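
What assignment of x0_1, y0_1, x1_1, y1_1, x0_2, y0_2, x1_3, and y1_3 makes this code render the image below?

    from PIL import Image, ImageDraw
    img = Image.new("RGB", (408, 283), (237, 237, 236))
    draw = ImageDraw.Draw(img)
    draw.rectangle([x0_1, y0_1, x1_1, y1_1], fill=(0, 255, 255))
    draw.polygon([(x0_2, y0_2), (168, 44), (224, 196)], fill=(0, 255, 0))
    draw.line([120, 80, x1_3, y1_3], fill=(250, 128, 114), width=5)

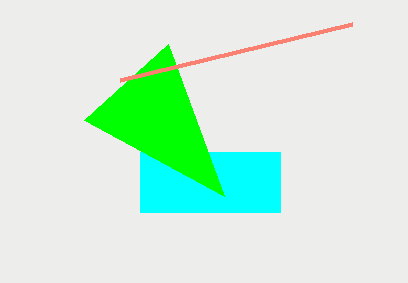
x0_1 = 140, y0_1 = 152, x1_1 = 280, y1_1 = 212, x0_2 = 84, y0_2 = 120, x1_3 = 352, y1_3 = 24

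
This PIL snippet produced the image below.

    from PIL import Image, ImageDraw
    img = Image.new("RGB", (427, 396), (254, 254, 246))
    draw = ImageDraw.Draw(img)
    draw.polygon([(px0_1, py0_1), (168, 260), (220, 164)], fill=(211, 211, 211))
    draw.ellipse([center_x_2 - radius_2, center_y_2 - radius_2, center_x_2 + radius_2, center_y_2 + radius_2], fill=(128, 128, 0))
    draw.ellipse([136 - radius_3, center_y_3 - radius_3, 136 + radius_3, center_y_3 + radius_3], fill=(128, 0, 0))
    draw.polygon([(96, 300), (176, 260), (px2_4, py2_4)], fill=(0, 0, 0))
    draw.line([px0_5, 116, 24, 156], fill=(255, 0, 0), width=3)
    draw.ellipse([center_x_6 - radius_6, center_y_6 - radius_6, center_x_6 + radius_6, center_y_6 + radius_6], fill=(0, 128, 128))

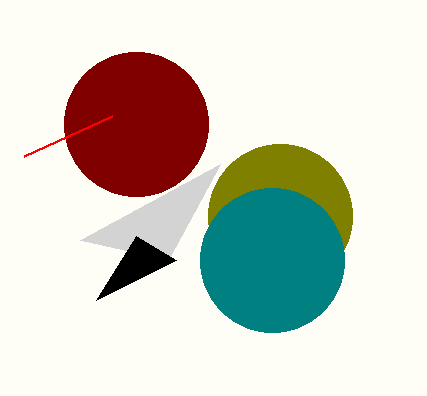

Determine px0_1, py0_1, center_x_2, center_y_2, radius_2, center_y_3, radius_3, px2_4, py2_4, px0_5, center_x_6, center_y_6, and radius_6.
px0_1 = 80
py0_1 = 240
center_x_2 = 280
center_y_2 = 216
radius_2 = 72
center_y_3 = 124
radius_3 = 72
px2_4 = 136
py2_4 = 236
px0_5 = 112
center_x_6 = 272
center_y_6 = 260
radius_6 = 72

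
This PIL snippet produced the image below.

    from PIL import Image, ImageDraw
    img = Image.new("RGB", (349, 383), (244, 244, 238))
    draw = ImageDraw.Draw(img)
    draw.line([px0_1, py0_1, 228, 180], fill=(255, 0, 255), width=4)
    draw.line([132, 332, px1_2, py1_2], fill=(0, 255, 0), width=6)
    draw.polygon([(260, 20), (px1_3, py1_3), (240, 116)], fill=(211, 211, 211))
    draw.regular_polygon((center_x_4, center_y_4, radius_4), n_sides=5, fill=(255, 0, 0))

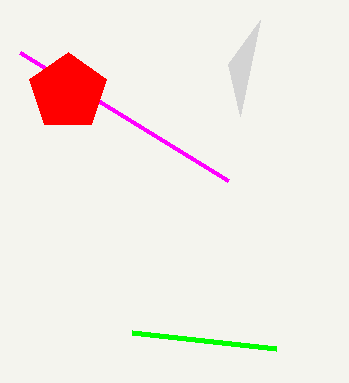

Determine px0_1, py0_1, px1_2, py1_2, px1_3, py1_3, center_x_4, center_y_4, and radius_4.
px0_1 = 20
py0_1 = 52
px1_2 = 276
py1_2 = 348
px1_3 = 228
py1_3 = 64
center_x_4 = 68
center_y_4 = 92
radius_4 = 40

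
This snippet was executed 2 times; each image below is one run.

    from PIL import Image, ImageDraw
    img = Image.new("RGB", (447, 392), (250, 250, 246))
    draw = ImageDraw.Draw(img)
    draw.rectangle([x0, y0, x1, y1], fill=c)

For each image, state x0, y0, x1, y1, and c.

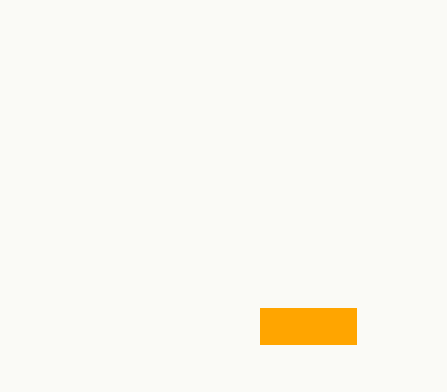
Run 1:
x0 = 260; y0 = 308; x1 = 356; y1 = 344; c = 'orange'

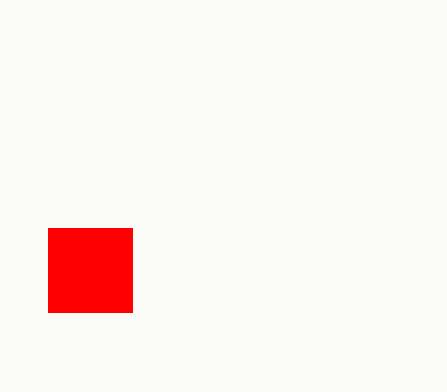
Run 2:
x0 = 48; y0 = 228; x1 = 132; y1 = 312; c = 'red'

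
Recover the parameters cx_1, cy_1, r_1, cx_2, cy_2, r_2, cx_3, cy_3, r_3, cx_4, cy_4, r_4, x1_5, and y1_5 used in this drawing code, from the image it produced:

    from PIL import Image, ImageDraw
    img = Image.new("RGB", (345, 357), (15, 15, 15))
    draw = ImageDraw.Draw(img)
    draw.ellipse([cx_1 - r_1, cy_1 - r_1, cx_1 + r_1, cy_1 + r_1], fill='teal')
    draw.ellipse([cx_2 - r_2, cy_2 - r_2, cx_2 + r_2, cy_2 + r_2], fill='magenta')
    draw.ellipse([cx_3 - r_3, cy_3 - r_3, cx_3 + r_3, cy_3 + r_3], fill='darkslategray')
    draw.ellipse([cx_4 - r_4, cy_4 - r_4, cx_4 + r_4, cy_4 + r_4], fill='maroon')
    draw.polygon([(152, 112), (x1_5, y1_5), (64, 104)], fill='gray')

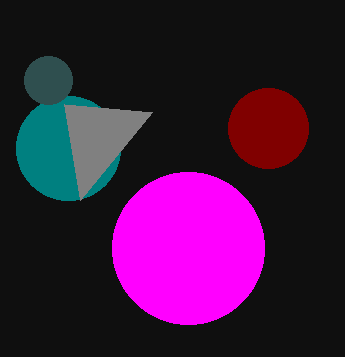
cx_1 = 68
cy_1 = 148
r_1 = 52
cx_2 = 188
cy_2 = 248
r_2 = 76
cx_3 = 48
cy_3 = 80
r_3 = 24
cx_4 = 268
cy_4 = 128
r_4 = 40
x1_5 = 80
y1_5 = 200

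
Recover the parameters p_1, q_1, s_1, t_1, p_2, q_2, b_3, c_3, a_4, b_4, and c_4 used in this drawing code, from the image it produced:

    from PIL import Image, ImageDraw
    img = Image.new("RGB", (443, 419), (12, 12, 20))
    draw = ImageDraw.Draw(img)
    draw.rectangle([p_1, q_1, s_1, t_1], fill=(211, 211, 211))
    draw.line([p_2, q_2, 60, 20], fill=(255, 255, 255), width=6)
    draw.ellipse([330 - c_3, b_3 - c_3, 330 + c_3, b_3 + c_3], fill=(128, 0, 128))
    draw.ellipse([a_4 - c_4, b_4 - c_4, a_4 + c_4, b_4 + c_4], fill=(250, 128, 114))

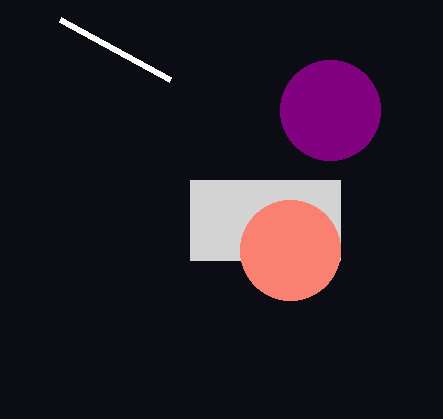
p_1 = 190
q_1 = 180
s_1 = 340
t_1 = 260
p_2 = 170
q_2 = 80
b_3 = 110
c_3 = 50
a_4 = 290
b_4 = 250
c_4 = 50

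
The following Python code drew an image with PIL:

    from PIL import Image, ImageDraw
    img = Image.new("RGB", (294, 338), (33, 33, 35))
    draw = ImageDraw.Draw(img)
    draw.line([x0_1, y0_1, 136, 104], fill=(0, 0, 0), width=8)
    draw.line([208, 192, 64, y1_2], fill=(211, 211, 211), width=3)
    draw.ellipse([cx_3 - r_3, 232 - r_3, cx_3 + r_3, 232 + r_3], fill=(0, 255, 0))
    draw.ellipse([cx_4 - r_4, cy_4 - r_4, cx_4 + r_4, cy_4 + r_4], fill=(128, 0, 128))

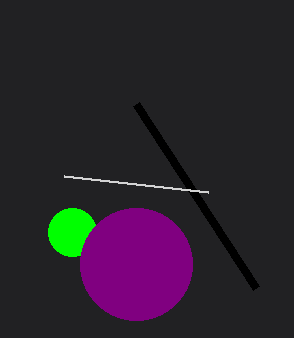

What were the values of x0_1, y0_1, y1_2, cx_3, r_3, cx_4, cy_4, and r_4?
x0_1 = 256; y0_1 = 288; y1_2 = 176; cx_3 = 72; r_3 = 24; cx_4 = 136; cy_4 = 264; r_4 = 56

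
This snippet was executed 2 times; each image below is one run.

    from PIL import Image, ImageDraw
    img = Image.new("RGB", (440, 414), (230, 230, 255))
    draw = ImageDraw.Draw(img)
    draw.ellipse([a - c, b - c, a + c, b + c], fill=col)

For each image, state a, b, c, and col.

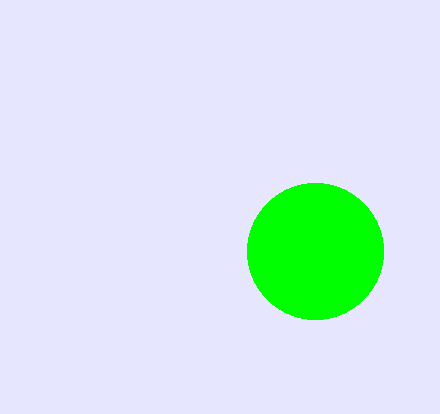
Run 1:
a = 315, b = 251, c = 68, col = 'lime'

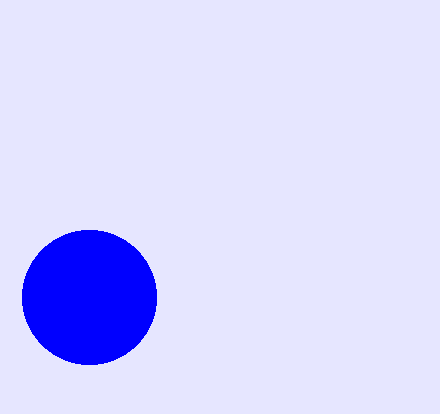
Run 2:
a = 89; b = 297; c = 67; col = 'blue'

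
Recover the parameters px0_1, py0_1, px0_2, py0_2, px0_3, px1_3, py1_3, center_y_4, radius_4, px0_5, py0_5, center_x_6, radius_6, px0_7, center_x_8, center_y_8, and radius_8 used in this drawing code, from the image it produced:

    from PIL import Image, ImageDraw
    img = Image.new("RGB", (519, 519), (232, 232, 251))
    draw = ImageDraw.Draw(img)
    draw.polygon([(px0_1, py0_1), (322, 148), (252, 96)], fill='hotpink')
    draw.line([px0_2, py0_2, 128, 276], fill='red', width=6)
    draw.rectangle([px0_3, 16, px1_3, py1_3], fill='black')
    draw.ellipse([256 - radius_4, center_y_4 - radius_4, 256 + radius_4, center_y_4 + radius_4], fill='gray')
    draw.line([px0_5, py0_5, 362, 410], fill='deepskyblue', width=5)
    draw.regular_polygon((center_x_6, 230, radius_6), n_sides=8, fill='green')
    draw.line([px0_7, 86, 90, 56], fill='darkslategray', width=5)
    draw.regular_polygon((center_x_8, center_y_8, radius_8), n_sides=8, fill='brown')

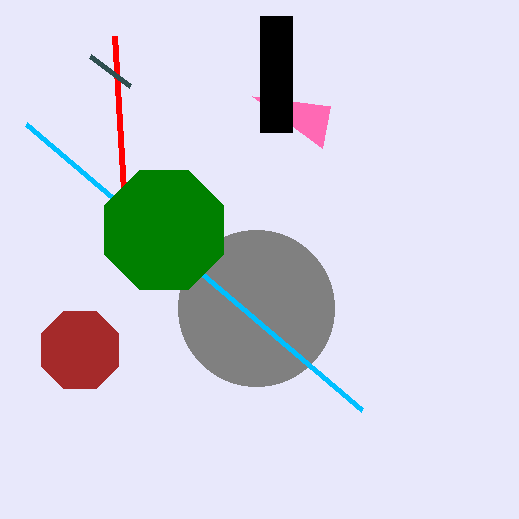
px0_1 = 330; py0_1 = 106; px0_2 = 114; py0_2 = 36; px0_3 = 260; px1_3 = 292; py1_3 = 132; center_y_4 = 308; radius_4 = 78; px0_5 = 26; py0_5 = 124; center_x_6 = 164; radius_6 = 64; px0_7 = 130; center_x_8 = 80; center_y_8 = 350; radius_8 = 42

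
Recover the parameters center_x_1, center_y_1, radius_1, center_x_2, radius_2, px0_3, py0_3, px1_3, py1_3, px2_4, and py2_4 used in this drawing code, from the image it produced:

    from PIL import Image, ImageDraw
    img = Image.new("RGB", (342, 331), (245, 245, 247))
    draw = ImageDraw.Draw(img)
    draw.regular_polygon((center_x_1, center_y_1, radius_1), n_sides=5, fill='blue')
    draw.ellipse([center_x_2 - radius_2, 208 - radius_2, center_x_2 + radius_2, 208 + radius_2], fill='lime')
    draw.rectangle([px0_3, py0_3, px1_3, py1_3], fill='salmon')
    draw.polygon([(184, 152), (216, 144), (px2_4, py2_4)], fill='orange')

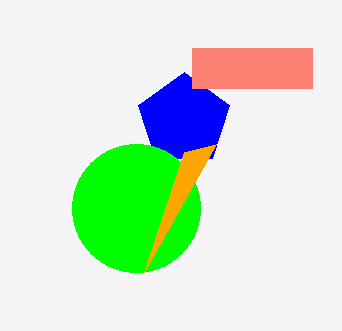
center_x_1 = 184
center_y_1 = 120
radius_1 = 48
center_x_2 = 136
radius_2 = 64
px0_3 = 192
py0_3 = 48
px1_3 = 312
py1_3 = 88
px2_4 = 144
py2_4 = 272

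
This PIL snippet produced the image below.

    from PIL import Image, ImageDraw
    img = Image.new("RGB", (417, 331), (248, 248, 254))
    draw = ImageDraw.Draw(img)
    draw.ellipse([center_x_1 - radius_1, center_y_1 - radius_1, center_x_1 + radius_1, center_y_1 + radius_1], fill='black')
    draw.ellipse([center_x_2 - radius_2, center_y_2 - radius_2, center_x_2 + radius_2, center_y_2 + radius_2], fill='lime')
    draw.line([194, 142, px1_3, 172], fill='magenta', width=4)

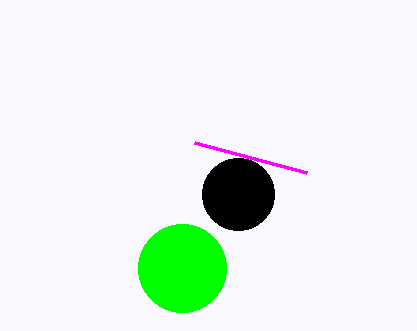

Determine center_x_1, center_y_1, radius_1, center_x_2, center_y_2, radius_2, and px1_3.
center_x_1 = 238
center_y_1 = 194
radius_1 = 36
center_x_2 = 182
center_y_2 = 268
radius_2 = 44
px1_3 = 306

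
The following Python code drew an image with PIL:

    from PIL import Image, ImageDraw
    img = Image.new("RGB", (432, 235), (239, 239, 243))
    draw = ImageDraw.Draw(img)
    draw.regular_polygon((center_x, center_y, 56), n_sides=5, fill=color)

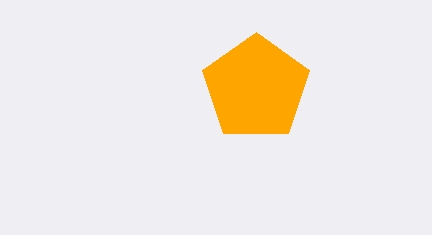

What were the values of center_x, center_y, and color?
center_x = 256, center_y = 88, color = 'orange'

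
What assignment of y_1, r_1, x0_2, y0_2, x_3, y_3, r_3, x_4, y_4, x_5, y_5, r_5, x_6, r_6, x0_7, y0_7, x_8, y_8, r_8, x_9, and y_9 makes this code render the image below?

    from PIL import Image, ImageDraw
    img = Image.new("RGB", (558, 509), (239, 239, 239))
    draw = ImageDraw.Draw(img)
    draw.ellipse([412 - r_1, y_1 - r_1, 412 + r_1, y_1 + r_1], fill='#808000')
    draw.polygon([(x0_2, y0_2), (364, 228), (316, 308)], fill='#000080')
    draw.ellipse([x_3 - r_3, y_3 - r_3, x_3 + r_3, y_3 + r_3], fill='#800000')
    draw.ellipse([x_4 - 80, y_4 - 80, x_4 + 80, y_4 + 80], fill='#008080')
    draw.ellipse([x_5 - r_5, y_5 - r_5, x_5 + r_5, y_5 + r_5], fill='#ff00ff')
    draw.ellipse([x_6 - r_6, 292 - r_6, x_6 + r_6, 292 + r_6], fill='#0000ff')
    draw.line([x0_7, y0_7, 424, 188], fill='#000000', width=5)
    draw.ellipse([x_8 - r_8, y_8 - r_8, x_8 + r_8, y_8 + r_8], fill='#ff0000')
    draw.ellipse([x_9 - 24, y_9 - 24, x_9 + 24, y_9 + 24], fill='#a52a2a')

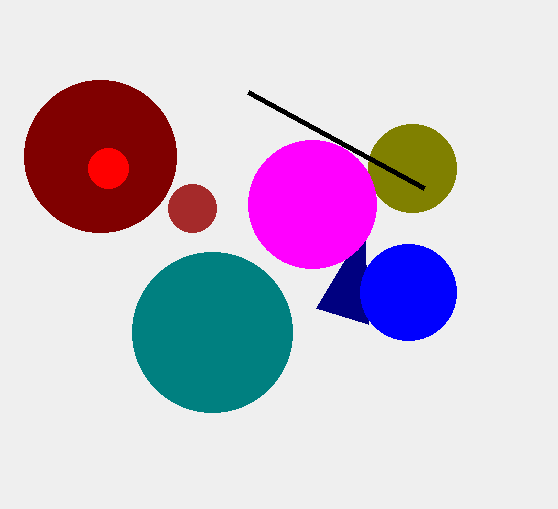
y_1 = 168, r_1 = 44, x0_2 = 368, y0_2 = 324, x_3 = 100, y_3 = 156, r_3 = 76, x_4 = 212, y_4 = 332, x_5 = 312, y_5 = 204, r_5 = 64, x_6 = 408, r_6 = 48, x0_7 = 248, y0_7 = 92, x_8 = 108, y_8 = 168, r_8 = 20, x_9 = 192, y_9 = 208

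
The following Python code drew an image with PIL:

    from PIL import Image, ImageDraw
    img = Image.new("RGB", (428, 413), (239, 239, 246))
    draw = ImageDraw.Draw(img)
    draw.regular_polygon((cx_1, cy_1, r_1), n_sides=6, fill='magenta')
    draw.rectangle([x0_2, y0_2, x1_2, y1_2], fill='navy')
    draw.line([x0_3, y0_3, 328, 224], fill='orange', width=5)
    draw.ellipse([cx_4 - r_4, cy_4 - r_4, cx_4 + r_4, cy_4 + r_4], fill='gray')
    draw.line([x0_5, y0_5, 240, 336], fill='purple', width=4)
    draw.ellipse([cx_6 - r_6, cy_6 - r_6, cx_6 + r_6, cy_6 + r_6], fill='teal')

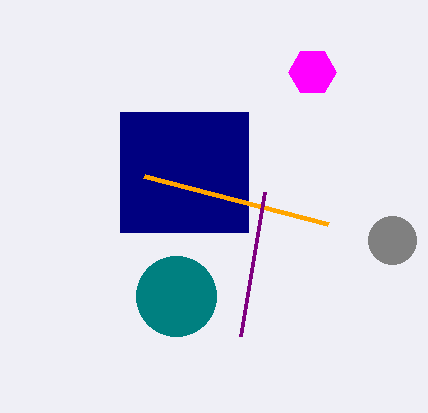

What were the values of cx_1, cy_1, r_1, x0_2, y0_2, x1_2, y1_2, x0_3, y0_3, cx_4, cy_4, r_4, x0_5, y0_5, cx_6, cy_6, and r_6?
cx_1 = 312; cy_1 = 72; r_1 = 24; x0_2 = 120; y0_2 = 112; x1_2 = 248; y1_2 = 232; x0_3 = 144; y0_3 = 176; cx_4 = 392; cy_4 = 240; r_4 = 24; x0_5 = 264; y0_5 = 192; cx_6 = 176; cy_6 = 296; r_6 = 40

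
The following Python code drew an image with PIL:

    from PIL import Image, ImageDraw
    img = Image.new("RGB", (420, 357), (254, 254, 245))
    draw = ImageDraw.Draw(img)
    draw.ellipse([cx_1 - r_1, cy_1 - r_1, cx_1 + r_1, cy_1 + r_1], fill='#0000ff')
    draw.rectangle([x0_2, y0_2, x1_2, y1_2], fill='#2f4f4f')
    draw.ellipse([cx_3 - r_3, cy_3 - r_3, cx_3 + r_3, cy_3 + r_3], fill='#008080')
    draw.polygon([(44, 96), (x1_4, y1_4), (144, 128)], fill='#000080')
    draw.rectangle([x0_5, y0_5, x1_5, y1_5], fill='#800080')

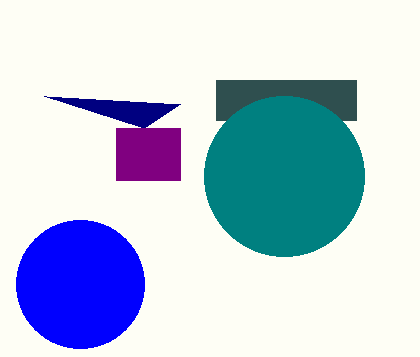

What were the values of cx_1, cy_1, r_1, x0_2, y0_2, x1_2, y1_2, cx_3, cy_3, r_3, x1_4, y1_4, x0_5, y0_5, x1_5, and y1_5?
cx_1 = 80
cy_1 = 284
r_1 = 64
x0_2 = 216
y0_2 = 80
x1_2 = 356
y1_2 = 120
cx_3 = 284
cy_3 = 176
r_3 = 80
x1_4 = 180
y1_4 = 104
x0_5 = 116
y0_5 = 128
x1_5 = 180
y1_5 = 180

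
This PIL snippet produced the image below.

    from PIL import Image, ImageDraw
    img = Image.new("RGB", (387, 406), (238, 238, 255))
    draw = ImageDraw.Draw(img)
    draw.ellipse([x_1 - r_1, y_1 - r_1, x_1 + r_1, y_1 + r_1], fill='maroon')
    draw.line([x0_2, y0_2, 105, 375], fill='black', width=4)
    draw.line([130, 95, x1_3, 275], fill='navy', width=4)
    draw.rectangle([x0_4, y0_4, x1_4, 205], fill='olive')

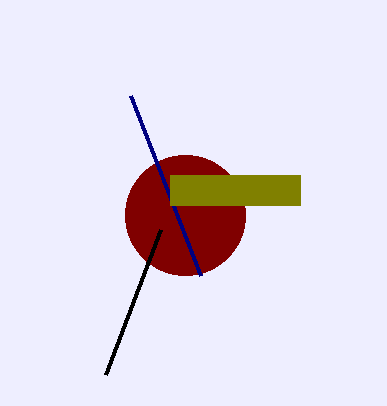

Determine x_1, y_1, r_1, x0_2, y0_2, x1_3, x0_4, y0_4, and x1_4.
x_1 = 185, y_1 = 215, r_1 = 60, x0_2 = 160, y0_2 = 230, x1_3 = 200, x0_4 = 170, y0_4 = 175, x1_4 = 300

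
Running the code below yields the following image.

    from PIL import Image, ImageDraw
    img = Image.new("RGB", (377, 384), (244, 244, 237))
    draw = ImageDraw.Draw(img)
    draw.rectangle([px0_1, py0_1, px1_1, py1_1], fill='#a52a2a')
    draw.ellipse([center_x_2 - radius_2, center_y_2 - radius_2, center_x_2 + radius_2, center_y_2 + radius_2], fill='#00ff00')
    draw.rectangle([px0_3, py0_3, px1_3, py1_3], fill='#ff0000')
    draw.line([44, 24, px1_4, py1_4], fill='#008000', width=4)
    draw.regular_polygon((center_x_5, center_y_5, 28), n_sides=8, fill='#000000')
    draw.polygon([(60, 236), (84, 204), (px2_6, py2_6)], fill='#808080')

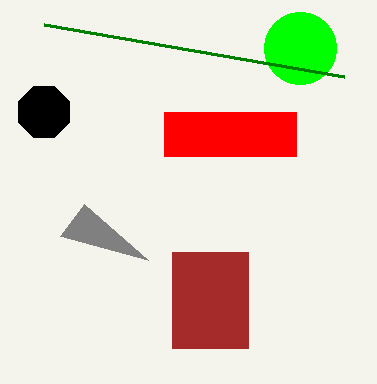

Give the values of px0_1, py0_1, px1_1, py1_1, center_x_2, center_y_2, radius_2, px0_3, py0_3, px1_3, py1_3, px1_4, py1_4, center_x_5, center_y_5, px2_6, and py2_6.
px0_1 = 172; py0_1 = 252; px1_1 = 248; py1_1 = 348; center_x_2 = 300; center_y_2 = 48; radius_2 = 36; px0_3 = 164; py0_3 = 112; px1_3 = 296; py1_3 = 156; px1_4 = 344; py1_4 = 76; center_x_5 = 44; center_y_5 = 112; px2_6 = 148; py2_6 = 260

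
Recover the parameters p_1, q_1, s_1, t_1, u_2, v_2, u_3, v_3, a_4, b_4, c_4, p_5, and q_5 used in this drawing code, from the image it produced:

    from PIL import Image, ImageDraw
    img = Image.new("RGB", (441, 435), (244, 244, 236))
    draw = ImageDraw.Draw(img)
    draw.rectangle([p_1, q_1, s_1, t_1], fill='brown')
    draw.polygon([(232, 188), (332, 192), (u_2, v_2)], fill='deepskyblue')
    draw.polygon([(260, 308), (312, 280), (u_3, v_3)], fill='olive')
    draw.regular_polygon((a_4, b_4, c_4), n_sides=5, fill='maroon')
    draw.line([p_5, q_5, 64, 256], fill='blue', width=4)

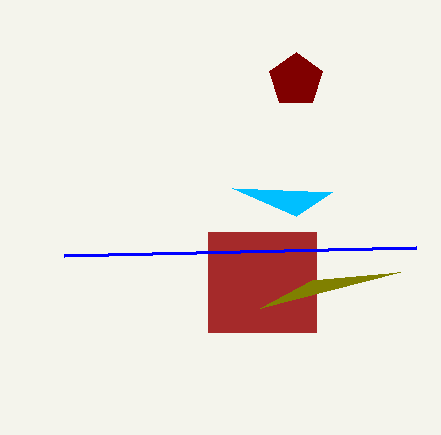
p_1 = 208; q_1 = 232; s_1 = 316; t_1 = 332; u_2 = 296; v_2 = 216; u_3 = 400; v_3 = 272; a_4 = 296; b_4 = 80; c_4 = 28; p_5 = 416; q_5 = 248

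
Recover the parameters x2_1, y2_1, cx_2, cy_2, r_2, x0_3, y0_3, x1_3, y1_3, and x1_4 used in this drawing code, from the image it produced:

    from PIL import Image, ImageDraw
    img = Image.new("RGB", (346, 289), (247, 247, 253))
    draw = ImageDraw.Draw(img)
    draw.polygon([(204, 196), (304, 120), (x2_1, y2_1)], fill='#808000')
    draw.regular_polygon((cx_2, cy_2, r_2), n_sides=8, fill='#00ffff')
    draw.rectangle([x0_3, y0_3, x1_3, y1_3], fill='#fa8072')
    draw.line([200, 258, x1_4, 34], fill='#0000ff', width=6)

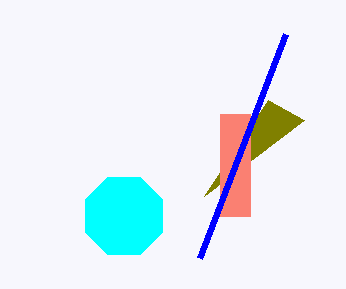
x2_1 = 268; y2_1 = 100; cx_2 = 124; cy_2 = 216; r_2 = 42; x0_3 = 220; y0_3 = 114; x1_3 = 250; y1_3 = 216; x1_4 = 286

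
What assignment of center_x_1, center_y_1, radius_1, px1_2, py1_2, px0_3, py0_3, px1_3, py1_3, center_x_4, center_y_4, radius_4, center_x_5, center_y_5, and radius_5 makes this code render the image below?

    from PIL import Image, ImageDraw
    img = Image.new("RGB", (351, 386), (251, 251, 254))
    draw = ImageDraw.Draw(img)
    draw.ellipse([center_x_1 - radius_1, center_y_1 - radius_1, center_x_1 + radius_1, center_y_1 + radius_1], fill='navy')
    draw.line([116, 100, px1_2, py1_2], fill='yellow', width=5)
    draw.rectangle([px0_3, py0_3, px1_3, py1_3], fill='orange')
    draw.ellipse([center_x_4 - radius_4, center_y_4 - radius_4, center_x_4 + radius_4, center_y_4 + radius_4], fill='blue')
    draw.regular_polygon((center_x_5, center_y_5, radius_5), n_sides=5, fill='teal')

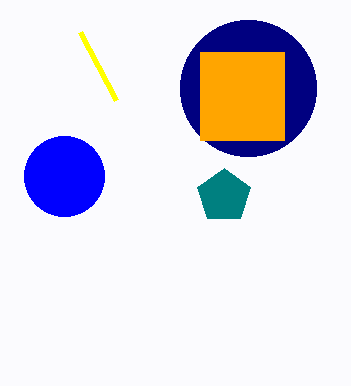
center_x_1 = 248, center_y_1 = 88, radius_1 = 68, px1_2 = 80, py1_2 = 32, px0_3 = 200, py0_3 = 52, px1_3 = 284, py1_3 = 140, center_x_4 = 64, center_y_4 = 176, radius_4 = 40, center_x_5 = 224, center_y_5 = 196, radius_5 = 28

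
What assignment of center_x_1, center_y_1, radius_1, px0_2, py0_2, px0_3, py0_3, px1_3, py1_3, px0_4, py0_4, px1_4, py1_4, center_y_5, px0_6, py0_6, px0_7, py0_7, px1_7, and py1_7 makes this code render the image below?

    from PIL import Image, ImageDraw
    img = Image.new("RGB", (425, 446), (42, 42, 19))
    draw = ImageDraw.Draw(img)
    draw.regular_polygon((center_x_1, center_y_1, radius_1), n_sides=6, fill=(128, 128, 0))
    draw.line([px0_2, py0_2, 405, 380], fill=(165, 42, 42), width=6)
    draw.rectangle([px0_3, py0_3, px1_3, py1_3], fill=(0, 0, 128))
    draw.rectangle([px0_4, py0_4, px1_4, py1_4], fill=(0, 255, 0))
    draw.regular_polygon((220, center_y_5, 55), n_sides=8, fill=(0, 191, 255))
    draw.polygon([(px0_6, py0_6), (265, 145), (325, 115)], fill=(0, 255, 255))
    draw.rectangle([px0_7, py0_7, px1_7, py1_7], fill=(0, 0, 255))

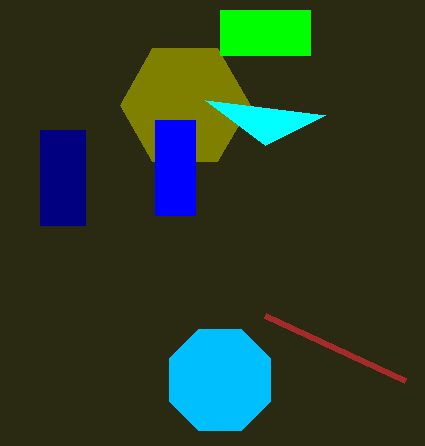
center_x_1 = 185, center_y_1 = 105, radius_1 = 65, px0_2 = 265, py0_2 = 315, px0_3 = 40, py0_3 = 130, px1_3 = 85, py1_3 = 225, px0_4 = 220, py0_4 = 10, px1_4 = 310, py1_4 = 55, center_y_5 = 380, px0_6 = 205, py0_6 = 100, px0_7 = 155, py0_7 = 120, px1_7 = 195, py1_7 = 215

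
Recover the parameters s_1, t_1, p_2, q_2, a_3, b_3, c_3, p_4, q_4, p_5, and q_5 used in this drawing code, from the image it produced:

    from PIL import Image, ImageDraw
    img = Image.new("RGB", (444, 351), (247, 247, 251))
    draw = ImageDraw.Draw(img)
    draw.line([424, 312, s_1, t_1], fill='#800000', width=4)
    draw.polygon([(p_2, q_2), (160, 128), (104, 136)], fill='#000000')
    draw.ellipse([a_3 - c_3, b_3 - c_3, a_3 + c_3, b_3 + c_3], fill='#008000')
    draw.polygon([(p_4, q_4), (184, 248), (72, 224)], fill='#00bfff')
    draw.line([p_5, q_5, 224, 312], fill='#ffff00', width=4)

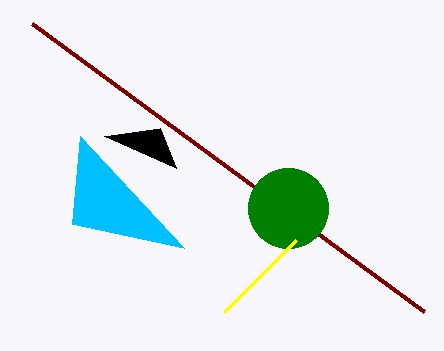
s_1 = 32, t_1 = 24, p_2 = 176, q_2 = 168, a_3 = 288, b_3 = 208, c_3 = 40, p_4 = 80, q_4 = 136, p_5 = 296, q_5 = 240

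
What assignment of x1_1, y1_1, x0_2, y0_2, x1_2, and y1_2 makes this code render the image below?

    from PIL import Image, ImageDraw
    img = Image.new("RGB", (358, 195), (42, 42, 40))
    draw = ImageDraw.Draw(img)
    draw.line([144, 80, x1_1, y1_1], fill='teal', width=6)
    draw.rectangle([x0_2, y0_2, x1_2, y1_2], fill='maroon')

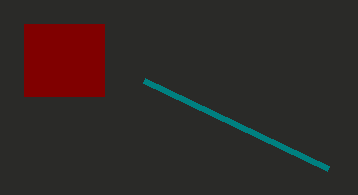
x1_1 = 328; y1_1 = 168; x0_2 = 24; y0_2 = 24; x1_2 = 104; y1_2 = 96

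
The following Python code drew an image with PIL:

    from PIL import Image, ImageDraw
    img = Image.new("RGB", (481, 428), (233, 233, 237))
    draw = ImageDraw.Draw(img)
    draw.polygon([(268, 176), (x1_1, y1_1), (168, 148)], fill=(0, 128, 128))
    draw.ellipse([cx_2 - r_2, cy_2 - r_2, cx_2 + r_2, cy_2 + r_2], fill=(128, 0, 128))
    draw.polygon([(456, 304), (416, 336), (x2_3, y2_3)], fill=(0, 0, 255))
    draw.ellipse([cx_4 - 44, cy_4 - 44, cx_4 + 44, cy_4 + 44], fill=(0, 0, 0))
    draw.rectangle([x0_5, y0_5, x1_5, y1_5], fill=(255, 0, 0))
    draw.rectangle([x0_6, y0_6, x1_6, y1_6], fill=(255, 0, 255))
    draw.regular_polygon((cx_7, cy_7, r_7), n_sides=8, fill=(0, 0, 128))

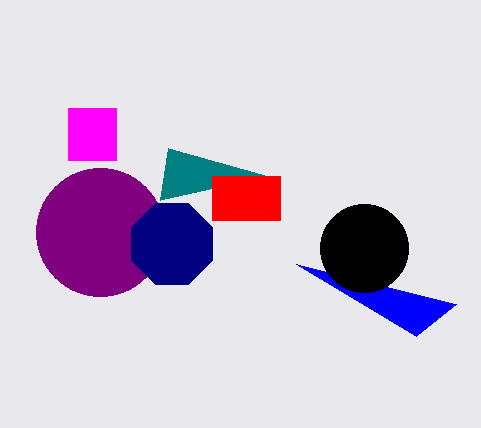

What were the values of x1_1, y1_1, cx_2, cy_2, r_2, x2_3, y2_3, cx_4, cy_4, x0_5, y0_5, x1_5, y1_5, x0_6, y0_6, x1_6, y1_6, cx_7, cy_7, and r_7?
x1_1 = 160; y1_1 = 200; cx_2 = 100; cy_2 = 232; r_2 = 64; x2_3 = 296; y2_3 = 264; cx_4 = 364; cy_4 = 248; x0_5 = 212; y0_5 = 176; x1_5 = 280; y1_5 = 220; x0_6 = 68; y0_6 = 108; x1_6 = 116; y1_6 = 160; cx_7 = 172; cy_7 = 244; r_7 = 44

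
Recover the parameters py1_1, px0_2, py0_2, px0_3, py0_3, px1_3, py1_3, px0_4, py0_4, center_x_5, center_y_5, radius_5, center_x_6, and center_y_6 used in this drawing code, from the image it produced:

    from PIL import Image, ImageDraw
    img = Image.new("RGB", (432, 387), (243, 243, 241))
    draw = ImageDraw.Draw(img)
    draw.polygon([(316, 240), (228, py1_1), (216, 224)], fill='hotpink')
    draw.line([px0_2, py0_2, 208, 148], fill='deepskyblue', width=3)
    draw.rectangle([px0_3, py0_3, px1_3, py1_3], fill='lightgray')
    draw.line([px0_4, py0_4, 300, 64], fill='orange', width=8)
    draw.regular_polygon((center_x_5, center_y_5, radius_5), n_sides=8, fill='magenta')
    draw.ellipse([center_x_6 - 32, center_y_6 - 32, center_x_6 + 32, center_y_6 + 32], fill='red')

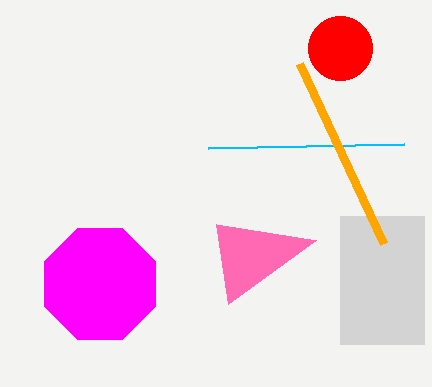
py1_1 = 304, px0_2 = 404, py0_2 = 144, px0_3 = 340, py0_3 = 216, px1_3 = 424, py1_3 = 344, px0_4 = 384, py0_4 = 244, center_x_5 = 100, center_y_5 = 284, radius_5 = 60, center_x_6 = 340, center_y_6 = 48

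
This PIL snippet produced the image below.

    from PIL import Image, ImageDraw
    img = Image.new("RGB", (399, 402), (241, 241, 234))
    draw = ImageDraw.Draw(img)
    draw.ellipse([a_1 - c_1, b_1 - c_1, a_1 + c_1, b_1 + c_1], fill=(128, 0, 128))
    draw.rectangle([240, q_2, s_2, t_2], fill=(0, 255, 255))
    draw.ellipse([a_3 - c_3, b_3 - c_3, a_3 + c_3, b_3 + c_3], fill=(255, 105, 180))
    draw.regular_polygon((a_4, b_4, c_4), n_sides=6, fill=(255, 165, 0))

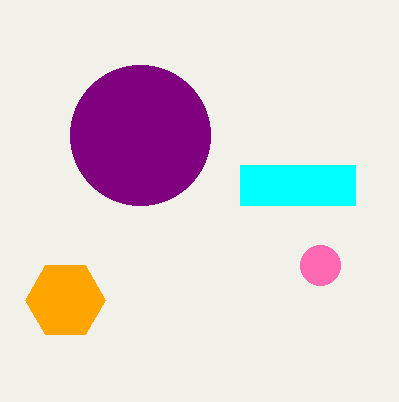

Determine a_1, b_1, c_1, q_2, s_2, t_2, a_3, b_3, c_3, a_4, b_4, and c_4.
a_1 = 140; b_1 = 135; c_1 = 70; q_2 = 165; s_2 = 355; t_2 = 205; a_3 = 320; b_3 = 265; c_3 = 20; a_4 = 65; b_4 = 300; c_4 = 40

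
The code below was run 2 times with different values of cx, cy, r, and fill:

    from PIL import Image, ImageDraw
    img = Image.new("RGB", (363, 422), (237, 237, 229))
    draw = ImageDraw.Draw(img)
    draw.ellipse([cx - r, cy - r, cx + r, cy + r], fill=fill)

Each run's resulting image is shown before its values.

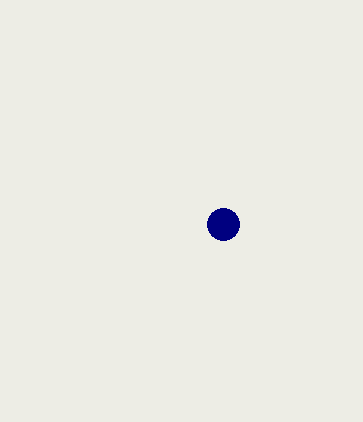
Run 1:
cx = 223
cy = 224
r = 16
fill = 'navy'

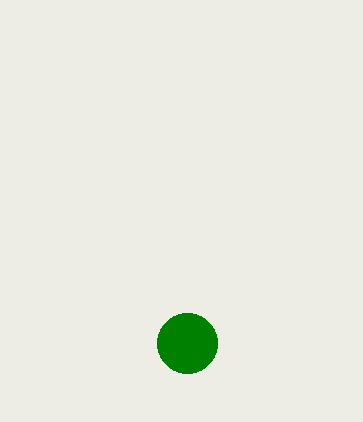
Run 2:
cx = 187
cy = 343
r = 30
fill = 'green'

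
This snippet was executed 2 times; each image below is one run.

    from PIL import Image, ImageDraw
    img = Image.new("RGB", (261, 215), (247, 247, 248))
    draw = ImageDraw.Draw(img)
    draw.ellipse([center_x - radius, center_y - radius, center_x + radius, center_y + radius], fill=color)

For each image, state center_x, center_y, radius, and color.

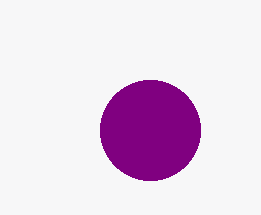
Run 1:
center_x = 150; center_y = 130; radius = 50; color = 'purple'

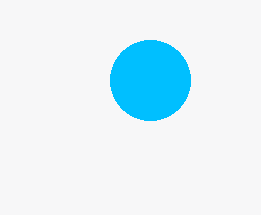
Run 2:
center_x = 150, center_y = 80, radius = 40, color = 'deepskyblue'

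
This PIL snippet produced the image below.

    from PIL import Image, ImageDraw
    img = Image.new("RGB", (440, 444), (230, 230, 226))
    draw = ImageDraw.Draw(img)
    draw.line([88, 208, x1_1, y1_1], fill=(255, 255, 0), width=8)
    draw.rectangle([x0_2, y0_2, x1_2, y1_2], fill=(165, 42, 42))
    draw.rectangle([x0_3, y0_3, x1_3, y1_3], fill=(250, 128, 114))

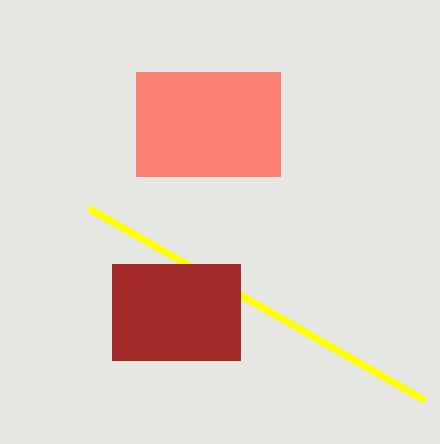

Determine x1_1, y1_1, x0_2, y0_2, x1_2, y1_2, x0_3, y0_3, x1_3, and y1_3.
x1_1 = 424, y1_1 = 400, x0_2 = 112, y0_2 = 264, x1_2 = 240, y1_2 = 360, x0_3 = 136, y0_3 = 72, x1_3 = 280, y1_3 = 176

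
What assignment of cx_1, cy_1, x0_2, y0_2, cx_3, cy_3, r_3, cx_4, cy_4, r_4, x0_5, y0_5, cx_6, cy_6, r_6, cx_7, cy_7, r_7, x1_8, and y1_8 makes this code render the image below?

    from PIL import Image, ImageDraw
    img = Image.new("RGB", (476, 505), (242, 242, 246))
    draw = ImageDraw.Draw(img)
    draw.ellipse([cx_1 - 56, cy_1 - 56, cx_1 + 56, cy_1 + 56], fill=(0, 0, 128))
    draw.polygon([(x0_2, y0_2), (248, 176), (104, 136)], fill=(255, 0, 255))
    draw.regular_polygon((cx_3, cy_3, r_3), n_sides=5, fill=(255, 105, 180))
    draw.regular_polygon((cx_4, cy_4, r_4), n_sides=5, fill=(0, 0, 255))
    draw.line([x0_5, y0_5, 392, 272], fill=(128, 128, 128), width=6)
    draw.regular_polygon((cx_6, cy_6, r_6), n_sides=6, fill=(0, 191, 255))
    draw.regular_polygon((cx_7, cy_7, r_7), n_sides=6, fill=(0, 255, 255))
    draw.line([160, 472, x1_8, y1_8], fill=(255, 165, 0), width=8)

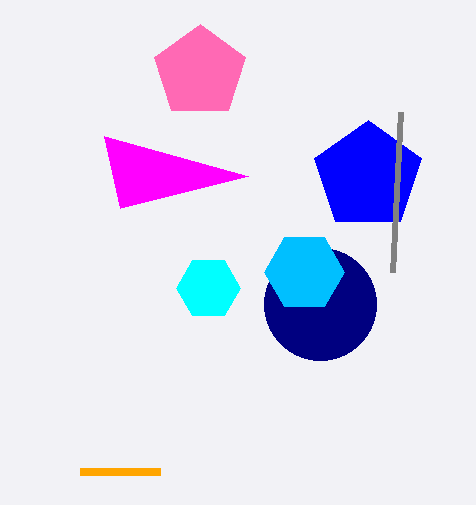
cx_1 = 320
cy_1 = 304
x0_2 = 120
y0_2 = 208
cx_3 = 200
cy_3 = 72
r_3 = 48
cx_4 = 368
cy_4 = 176
r_4 = 56
x0_5 = 400
y0_5 = 112
cx_6 = 304
cy_6 = 272
r_6 = 40
cx_7 = 208
cy_7 = 288
r_7 = 32
x1_8 = 80
y1_8 = 472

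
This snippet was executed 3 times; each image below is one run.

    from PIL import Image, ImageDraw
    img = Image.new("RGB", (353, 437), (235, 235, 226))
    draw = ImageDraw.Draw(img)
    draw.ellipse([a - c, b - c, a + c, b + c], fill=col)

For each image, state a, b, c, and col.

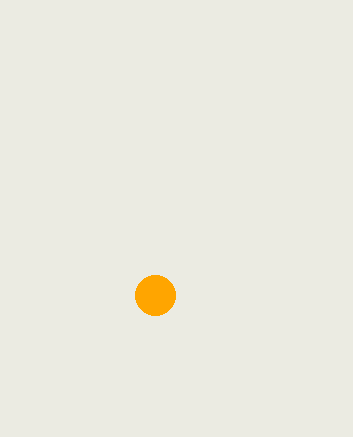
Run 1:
a = 155, b = 295, c = 20, col = 'orange'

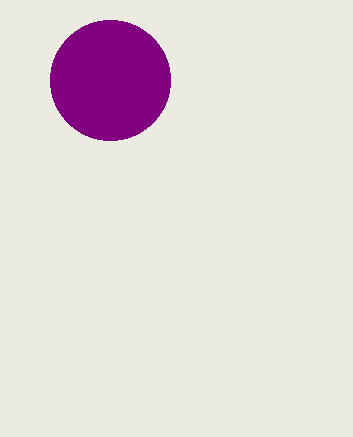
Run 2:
a = 110, b = 80, c = 60, col = 'purple'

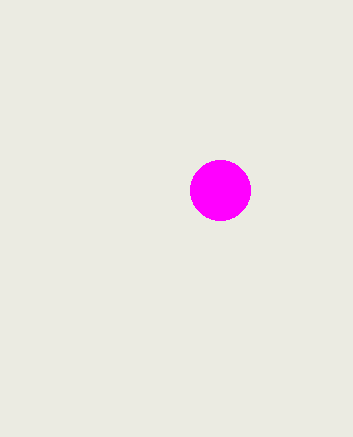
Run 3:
a = 220, b = 190, c = 30, col = 'magenta'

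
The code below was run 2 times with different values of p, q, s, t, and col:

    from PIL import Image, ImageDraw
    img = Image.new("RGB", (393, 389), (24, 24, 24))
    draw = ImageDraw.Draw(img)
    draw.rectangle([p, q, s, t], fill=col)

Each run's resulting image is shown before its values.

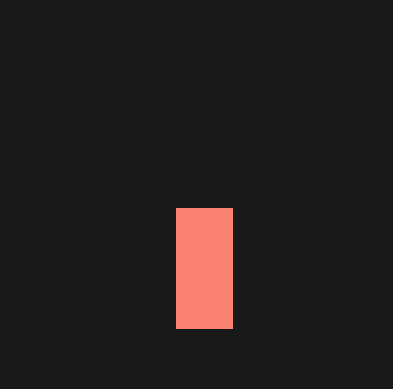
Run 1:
p = 176; q = 208; s = 232; t = 328; col = 'salmon'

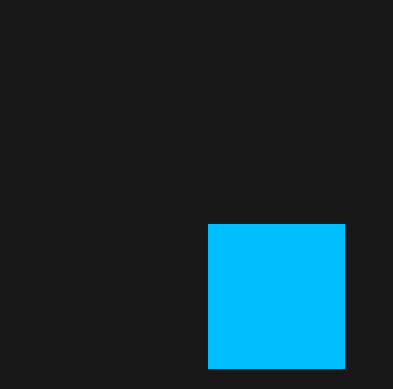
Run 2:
p = 208; q = 224; s = 344; t = 368; col = 'deepskyblue'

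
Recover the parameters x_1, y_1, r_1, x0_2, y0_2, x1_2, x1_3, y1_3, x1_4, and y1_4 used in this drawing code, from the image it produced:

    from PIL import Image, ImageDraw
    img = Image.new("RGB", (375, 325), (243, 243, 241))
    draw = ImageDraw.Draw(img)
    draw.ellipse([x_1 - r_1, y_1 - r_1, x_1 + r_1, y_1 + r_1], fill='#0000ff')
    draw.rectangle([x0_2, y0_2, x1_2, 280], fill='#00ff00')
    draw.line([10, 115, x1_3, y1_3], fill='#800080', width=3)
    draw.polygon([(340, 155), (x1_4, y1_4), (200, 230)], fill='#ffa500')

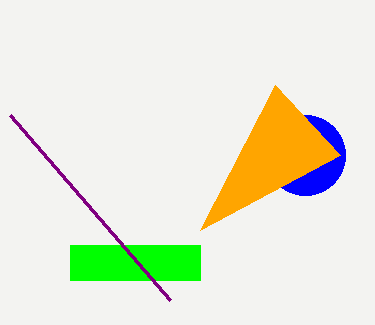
x_1 = 305
y_1 = 155
r_1 = 40
x0_2 = 70
y0_2 = 245
x1_2 = 200
x1_3 = 170
y1_3 = 300
x1_4 = 275
y1_4 = 85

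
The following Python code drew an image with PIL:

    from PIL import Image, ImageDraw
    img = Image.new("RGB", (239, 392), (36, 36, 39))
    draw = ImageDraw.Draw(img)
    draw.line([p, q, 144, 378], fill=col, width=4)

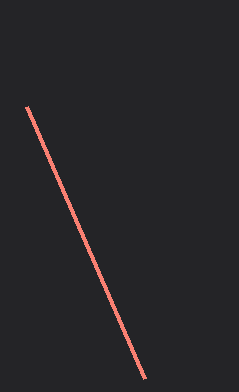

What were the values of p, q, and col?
p = 26; q = 106; col = 'salmon'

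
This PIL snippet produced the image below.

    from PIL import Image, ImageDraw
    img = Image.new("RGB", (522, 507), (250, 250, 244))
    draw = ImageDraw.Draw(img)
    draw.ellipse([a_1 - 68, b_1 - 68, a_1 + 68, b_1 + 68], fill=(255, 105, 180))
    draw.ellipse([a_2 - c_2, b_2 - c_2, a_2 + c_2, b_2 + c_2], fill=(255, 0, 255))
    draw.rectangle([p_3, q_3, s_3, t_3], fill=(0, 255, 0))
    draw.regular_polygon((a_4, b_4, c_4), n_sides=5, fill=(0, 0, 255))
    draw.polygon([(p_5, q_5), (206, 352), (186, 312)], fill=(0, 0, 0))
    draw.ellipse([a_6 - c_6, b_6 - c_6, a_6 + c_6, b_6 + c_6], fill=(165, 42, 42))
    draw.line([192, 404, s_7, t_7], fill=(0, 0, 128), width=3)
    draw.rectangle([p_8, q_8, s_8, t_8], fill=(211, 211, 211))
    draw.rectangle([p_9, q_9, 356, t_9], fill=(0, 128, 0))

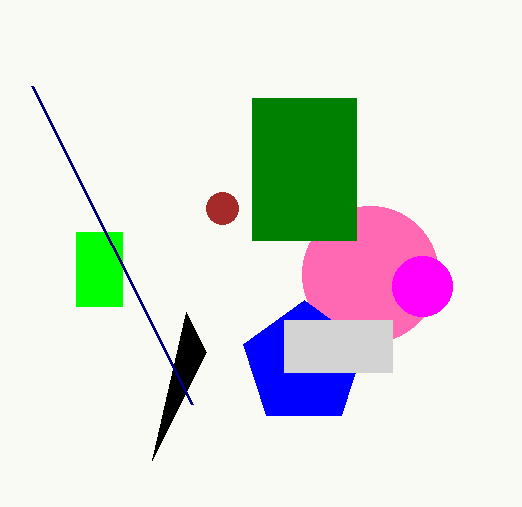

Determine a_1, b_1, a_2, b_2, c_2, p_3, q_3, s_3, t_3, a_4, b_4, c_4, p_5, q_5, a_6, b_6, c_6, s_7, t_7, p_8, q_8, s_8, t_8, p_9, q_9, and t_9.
a_1 = 370
b_1 = 274
a_2 = 422
b_2 = 286
c_2 = 30
p_3 = 76
q_3 = 232
s_3 = 122
t_3 = 306
a_4 = 304
b_4 = 364
c_4 = 64
p_5 = 152
q_5 = 460
a_6 = 222
b_6 = 208
c_6 = 16
s_7 = 32
t_7 = 86
p_8 = 284
q_8 = 320
s_8 = 392
t_8 = 372
p_9 = 252
q_9 = 98
t_9 = 240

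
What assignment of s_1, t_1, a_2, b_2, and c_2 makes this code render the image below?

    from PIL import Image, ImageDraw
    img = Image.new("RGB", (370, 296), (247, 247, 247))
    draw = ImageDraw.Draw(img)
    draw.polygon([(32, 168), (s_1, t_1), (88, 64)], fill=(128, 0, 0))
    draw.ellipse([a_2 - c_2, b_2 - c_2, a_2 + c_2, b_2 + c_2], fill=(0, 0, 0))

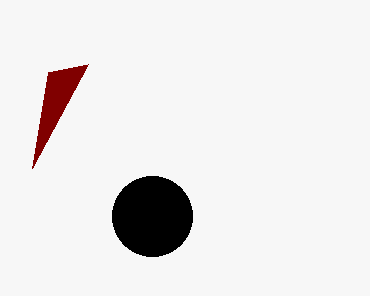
s_1 = 48; t_1 = 72; a_2 = 152; b_2 = 216; c_2 = 40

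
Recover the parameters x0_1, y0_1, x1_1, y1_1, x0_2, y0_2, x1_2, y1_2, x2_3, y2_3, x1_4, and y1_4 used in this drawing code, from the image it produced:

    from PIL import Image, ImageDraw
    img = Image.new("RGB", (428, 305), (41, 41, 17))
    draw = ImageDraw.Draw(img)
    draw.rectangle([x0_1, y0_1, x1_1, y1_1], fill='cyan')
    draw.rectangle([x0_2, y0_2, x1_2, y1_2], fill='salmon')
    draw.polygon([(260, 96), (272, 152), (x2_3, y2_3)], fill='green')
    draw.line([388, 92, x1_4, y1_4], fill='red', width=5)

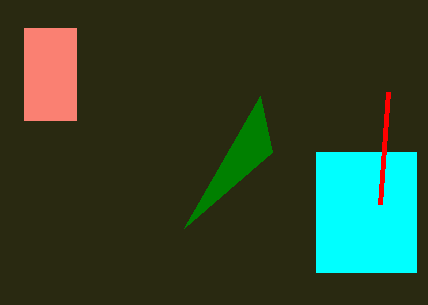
x0_1 = 316, y0_1 = 152, x1_1 = 416, y1_1 = 272, x0_2 = 24, y0_2 = 28, x1_2 = 76, y1_2 = 120, x2_3 = 184, y2_3 = 228, x1_4 = 380, y1_4 = 204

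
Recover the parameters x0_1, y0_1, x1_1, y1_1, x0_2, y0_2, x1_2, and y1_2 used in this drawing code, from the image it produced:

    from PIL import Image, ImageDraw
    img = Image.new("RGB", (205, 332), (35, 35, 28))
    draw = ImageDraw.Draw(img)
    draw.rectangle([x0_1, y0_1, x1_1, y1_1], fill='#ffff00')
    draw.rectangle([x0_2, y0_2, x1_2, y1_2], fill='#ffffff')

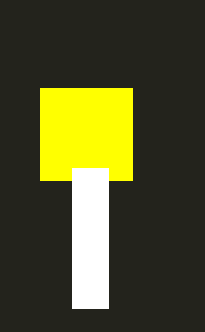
x0_1 = 40; y0_1 = 88; x1_1 = 132; y1_1 = 180; x0_2 = 72; y0_2 = 168; x1_2 = 108; y1_2 = 308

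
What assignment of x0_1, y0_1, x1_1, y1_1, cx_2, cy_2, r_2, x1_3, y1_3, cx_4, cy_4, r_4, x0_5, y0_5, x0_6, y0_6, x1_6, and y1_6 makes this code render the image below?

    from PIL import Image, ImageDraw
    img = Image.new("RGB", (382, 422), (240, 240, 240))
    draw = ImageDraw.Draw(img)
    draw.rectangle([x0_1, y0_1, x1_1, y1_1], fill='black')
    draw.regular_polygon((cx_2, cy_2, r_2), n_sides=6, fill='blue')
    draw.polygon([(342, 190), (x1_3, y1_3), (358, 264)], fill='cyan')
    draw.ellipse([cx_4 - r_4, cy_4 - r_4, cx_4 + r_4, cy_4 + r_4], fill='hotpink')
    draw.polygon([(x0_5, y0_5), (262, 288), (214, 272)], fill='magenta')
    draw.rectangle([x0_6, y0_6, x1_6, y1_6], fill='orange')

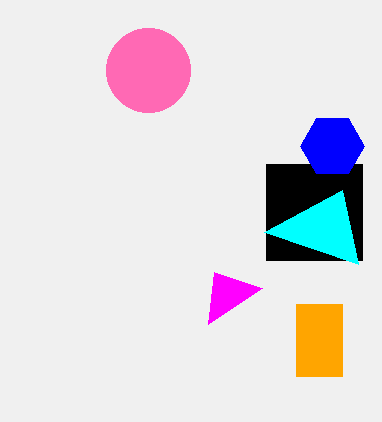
x0_1 = 266, y0_1 = 164, x1_1 = 362, y1_1 = 260, cx_2 = 332, cy_2 = 146, r_2 = 32, x1_3 = 264, y1_3 = 232, cx_4 = 148, cy_4 = 70, r_4 = 42, x0_5 = 208, y0_5 = 324, x0_6 = 296, y0_6 = 304, x1_6 = 342, y1_6 = 376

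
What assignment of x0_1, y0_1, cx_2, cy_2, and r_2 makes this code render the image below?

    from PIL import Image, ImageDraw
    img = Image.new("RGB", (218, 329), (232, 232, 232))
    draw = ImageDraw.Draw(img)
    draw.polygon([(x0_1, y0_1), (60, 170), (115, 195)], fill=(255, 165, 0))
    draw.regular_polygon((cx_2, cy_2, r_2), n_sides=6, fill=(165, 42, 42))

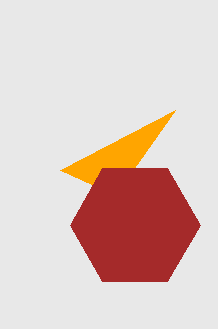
x0_1 = 175, y0_1 = 110, cx_2 = 135, cy_2 = 225, r_2 = 65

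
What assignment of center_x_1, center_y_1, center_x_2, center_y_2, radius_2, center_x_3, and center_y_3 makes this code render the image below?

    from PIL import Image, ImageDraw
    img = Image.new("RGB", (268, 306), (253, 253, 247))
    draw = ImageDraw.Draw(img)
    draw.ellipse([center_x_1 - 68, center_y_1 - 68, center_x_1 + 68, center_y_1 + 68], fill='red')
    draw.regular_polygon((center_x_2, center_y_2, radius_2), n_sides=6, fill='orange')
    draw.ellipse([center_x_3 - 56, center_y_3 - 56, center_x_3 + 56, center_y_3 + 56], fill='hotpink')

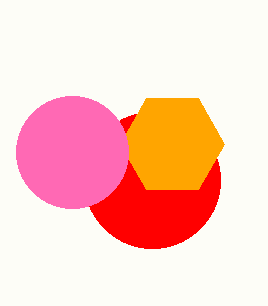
center_x_1 = 152
center_y_1 = 180
center_x_2 = 172
center_y_2 = 144
radius_2 = 52
center_x_3 = 72
center_y_3 = 152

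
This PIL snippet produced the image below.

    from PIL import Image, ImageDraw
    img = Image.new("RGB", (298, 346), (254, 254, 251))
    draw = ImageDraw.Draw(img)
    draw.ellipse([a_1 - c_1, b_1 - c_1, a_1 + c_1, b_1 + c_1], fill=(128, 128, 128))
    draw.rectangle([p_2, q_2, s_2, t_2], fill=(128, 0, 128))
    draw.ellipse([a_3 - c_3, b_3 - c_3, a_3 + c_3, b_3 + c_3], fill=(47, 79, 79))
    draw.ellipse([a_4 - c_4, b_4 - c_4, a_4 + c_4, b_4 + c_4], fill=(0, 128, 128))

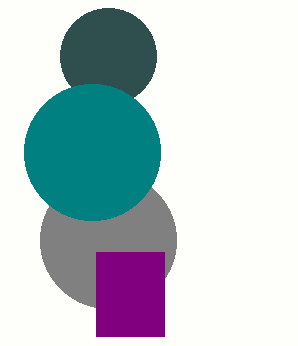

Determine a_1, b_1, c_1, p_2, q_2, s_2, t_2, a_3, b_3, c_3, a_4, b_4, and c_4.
a_1 = 108
b_1 = 240
c_1 = 68
p_2 = 96
q_2 = 252
s_2 = 164
t_2 = 336
a_3 = 108
b_3 = 56
c_3 = 48
a_4 = 92
b_4 = 152
c_4 = 68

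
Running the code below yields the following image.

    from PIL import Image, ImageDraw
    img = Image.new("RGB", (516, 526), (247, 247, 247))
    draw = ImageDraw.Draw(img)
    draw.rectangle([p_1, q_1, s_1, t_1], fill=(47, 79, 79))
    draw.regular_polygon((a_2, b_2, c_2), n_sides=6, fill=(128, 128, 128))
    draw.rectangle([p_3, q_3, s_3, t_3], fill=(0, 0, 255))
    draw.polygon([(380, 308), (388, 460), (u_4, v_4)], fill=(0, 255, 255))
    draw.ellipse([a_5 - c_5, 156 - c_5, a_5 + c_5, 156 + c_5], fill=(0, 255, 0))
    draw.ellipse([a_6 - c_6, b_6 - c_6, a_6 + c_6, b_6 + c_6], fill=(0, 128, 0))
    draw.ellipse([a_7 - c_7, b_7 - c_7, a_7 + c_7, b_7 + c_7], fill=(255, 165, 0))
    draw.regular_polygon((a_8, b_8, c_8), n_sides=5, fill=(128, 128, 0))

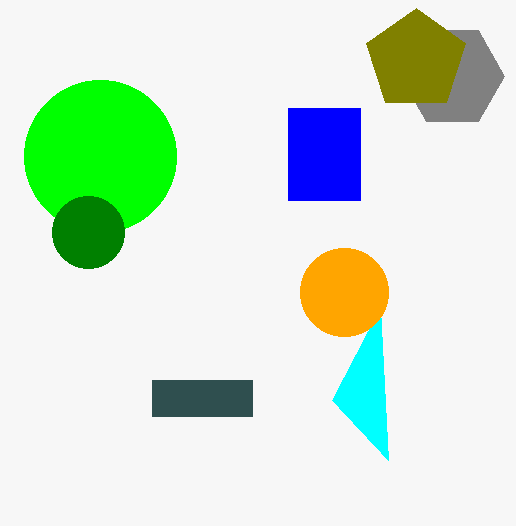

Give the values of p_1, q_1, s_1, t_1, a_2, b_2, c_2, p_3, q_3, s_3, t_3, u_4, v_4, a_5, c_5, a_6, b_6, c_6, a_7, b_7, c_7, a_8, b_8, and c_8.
p_1 = 152, q_1 = 380, s_1 = 252, t_1 = 416, a_2 = 452, b_2 = 76, c_2 = 52, p_3 = 288, q_3 = 108, s_3 = 360, t_3 = 200, u_4 = 332, v_4 = 400, a_5 = 100, c_5 = 76, a_6 = 88, b_6 = 232, c_6 = 36, a_7 = 344, b_7 = 292, c_7 = 44, a_8 = 416, b_8 = 60, c_8 = 52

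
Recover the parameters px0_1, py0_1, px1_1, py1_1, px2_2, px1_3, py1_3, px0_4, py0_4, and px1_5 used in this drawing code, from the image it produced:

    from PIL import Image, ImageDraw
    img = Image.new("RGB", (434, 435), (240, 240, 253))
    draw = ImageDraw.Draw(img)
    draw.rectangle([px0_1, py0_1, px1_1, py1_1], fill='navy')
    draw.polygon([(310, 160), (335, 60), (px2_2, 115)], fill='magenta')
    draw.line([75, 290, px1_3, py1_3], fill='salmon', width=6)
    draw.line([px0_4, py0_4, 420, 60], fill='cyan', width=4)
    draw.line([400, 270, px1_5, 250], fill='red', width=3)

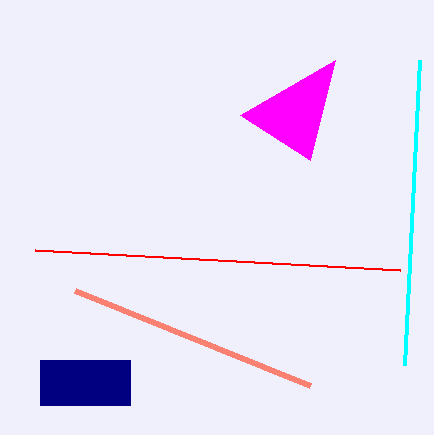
px0_1 = 40
py0_1 = 360
px1_1 = 130
py1_1 = 405
px2_2 = 240
px1_3 = 310
py1_3 = 385
px0_4 = 405
py0_4 = 365
px1_5 = 35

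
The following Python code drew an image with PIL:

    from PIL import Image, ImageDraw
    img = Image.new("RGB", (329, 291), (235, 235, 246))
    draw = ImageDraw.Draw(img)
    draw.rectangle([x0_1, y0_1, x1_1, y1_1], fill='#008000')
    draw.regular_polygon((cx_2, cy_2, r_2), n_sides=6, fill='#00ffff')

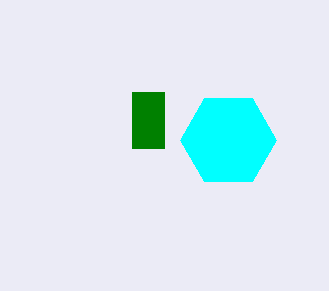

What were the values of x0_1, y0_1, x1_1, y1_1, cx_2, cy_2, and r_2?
x0_1 = 132
y0_1 = 92
x1_1 = 164
y1_1 = 148
cx_2 = 228
cy_2 = 140
r_2 = 48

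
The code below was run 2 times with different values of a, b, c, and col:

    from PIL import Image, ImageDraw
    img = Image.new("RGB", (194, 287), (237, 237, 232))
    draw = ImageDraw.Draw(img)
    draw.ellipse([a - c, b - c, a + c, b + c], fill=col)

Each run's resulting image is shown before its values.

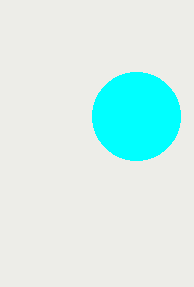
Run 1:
a = 136
b = 116
c = 44
col = 'cyan'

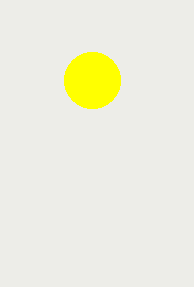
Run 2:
a = 92; b = 80; c = 28; col = 'yellow'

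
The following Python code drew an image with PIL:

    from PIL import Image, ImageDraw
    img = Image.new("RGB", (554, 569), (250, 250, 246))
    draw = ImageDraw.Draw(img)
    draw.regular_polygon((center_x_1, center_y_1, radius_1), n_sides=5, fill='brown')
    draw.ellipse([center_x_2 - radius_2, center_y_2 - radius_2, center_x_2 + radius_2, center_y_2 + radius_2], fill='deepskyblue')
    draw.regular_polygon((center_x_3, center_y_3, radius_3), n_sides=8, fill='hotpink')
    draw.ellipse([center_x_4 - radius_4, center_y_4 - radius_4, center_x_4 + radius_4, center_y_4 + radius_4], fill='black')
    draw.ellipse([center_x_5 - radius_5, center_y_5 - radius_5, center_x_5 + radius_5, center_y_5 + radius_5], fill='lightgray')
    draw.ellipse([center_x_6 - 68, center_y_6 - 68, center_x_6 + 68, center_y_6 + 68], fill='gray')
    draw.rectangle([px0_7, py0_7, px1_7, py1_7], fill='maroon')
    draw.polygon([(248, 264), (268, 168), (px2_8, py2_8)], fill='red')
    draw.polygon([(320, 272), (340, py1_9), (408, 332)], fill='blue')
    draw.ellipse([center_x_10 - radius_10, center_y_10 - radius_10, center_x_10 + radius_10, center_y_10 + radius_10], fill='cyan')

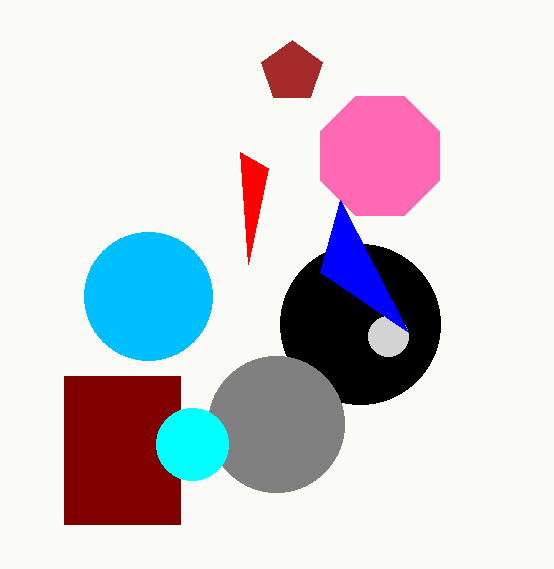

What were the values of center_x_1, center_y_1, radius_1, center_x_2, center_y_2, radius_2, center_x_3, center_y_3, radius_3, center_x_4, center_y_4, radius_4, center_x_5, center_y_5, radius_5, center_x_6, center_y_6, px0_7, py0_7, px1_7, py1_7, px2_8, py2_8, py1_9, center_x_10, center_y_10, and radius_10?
center_x_1 = 292, center_y_1 = 72, radius_1 = 32, center_x_2 = 148, center_y_2 = 296, radius_2 = 64, center_x_3 = 380, center_y_3 = 156, radius_3 = 64, center_x_4 = 360, center_y_4 = 324, radius_4 = 80, center_x_5 = 388, center_y_5 = 336, radius_5 = 20, center_x_6 = 276, center_y_6 = 424, px0_7 = 64, py0_7 = 376, px1_7 = 180, py1_7 = 524, px2_8 = 240, py2_8 = 152, py1_9 = 200, center_x_10 = 192, center_y_10 = 444, radius_10 = 36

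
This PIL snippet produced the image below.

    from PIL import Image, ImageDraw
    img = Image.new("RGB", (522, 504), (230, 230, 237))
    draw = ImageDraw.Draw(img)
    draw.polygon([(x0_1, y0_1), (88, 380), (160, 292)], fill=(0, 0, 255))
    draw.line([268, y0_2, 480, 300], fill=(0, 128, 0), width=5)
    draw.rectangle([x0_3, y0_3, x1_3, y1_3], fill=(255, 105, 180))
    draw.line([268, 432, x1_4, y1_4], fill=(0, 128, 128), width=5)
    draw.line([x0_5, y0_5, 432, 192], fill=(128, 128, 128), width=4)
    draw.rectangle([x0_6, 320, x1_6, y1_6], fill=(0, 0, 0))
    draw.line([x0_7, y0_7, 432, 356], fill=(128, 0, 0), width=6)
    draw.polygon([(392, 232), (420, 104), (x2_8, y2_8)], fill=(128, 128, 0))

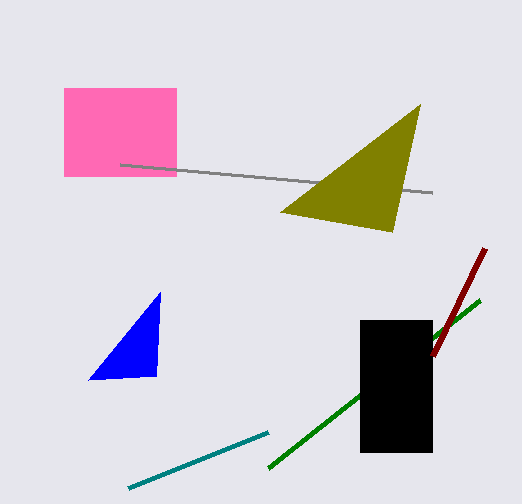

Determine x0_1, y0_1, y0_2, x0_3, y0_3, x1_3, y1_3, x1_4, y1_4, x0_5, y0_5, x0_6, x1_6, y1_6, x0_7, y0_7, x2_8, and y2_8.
x0_1 = 156; y0_1 = 376; y0_2 = 468; x0_3 = 64; y0_3 = 88; x1_3 = 176; y1_3 = 176; x1_4 = 128; y1_4 = 488; x0_5 = 120; y0_5 = 164; x0_6 = 360; x1_6 = 432; y1_6 = 452; x0_7 = 484; y0_7 = 248; x2_8 = 280; y2_8 = 212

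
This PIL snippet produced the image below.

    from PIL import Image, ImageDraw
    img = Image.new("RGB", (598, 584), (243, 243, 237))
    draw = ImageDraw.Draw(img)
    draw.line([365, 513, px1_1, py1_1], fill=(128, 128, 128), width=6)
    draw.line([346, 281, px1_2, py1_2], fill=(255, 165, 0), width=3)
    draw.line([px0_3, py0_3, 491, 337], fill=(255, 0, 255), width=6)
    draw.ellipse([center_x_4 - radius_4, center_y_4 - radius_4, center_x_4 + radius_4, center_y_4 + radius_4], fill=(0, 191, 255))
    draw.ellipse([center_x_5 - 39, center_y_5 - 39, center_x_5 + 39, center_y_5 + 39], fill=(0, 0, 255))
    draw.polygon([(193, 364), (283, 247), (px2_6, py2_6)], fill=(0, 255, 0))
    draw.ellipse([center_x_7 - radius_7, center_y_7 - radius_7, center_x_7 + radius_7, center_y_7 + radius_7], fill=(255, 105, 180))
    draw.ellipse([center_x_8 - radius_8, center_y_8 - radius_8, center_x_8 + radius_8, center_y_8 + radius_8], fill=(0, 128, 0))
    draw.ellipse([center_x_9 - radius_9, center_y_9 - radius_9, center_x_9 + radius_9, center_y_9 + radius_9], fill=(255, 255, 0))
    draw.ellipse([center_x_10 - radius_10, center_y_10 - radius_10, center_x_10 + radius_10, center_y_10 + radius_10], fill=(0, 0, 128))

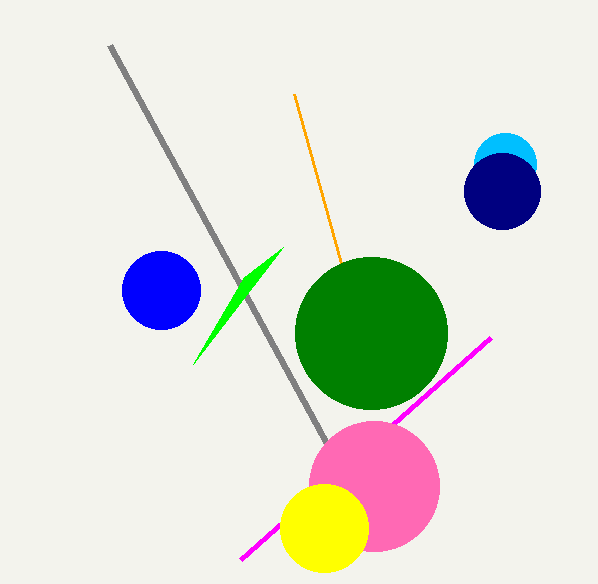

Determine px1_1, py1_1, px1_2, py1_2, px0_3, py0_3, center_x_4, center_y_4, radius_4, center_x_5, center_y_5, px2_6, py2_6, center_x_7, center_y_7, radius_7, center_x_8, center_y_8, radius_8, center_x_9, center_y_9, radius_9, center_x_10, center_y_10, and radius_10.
px1_1 = 110, py1_1 = 45, px1_2 = 294, py1_2 = 94, px0_3 = 241, py0_3 = 559, center_x_4 = 505, center_y_4 = 164, radius_4 = 31, center_x_5 = 161, center_y_5 = 290, px2_6 = 244, py2_6 = 277, center_x_7 = 374, center_y_7 = 486, radius_7 = 65, center_x_8 = 371, center_y_8 = 333, radius_8 = 76, center_x_9 = 324, center_y_9 = 528, radius_9 = 44, center_x_10 = 502, center_y_10 = 191, radius_10 = 38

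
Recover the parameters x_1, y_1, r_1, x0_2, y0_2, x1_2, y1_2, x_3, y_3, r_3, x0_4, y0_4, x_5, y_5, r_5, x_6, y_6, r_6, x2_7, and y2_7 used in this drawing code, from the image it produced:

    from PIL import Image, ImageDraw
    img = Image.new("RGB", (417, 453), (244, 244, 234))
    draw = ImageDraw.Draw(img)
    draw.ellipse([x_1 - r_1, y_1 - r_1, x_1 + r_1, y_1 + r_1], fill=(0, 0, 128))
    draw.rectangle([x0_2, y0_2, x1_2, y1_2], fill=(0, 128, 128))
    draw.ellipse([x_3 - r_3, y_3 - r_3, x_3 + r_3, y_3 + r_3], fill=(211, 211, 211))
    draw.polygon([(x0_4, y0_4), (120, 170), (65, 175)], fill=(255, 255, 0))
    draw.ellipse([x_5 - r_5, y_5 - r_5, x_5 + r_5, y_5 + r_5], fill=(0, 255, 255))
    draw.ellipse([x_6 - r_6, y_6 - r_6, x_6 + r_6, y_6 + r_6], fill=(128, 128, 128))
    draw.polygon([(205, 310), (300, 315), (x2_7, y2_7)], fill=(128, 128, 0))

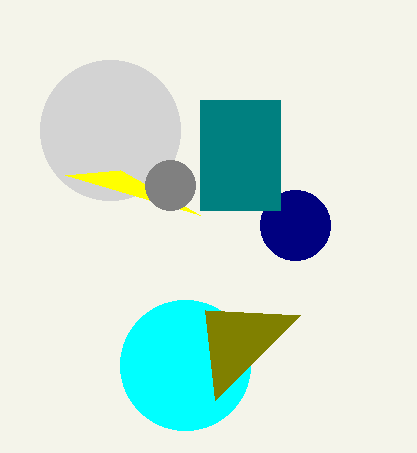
x_1 = 295; y_1 = 225; r_1 = 35; x0_2 = 200; y0_2 = 100; x1_2 = 280; y1_2 = 210; x_3 = 110; y_3 = 130; r_3 = 70; x0_4 = 200; y0_4 = 215; x_5 = 185; y_5 = 365; r_5 = 65; x_6 = 170; y_6 = 185; r_6 = 25; x2_7 = 215; y2_7 = 400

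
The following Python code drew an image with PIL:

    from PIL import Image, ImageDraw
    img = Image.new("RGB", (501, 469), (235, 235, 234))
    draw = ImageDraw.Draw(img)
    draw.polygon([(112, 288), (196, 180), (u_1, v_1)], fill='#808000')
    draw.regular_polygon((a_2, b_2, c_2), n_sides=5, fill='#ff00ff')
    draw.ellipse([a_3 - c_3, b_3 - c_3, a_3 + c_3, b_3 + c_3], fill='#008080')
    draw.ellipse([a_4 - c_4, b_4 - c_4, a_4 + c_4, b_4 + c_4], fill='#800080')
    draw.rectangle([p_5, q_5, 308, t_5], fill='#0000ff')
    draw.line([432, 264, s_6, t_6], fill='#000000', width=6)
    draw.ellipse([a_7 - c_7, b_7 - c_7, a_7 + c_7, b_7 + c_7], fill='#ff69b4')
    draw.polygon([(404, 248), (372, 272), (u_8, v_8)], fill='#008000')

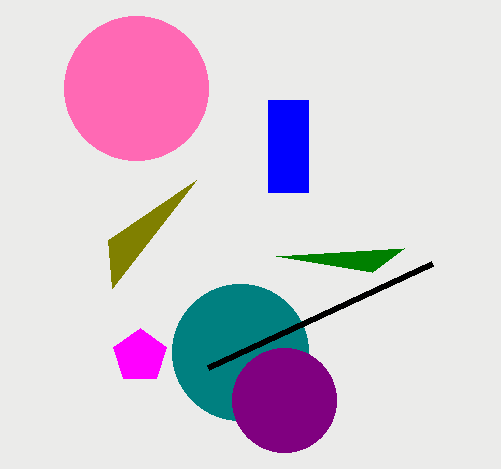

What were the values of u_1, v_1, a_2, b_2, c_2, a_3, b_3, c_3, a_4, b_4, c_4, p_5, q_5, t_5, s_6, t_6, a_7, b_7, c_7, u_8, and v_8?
u_1 = 108
v_1 = 240
a_2 = 140
b_2 = 356
c_2 = 28
a_3 = 240
b_3 = 352
c_3 = 68
a_4 = 284
b_4 = 400
c_4 = 52
p_5 = 268
q_5 = 100
t_5 = 192
s_6 = 208
t_6 = 368
a_7 = 136
b_7 = 88
c_7 = 72
u_8 = 276
v_8 = 256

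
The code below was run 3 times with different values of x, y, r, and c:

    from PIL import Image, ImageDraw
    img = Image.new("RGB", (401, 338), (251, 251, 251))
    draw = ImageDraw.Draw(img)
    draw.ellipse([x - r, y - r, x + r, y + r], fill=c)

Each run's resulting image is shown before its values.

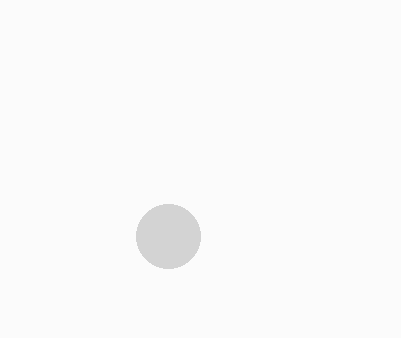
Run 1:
x = 168, y = 236, r = 32, c = 'lightgray'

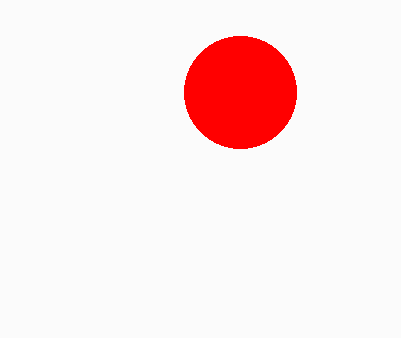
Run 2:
x = 240; y = 92; r = 56; c = 'red'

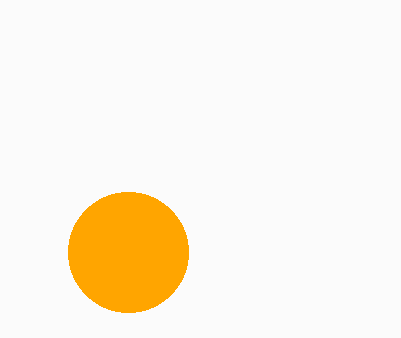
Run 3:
x = 128; y = 252; r = 60; c = 'orange'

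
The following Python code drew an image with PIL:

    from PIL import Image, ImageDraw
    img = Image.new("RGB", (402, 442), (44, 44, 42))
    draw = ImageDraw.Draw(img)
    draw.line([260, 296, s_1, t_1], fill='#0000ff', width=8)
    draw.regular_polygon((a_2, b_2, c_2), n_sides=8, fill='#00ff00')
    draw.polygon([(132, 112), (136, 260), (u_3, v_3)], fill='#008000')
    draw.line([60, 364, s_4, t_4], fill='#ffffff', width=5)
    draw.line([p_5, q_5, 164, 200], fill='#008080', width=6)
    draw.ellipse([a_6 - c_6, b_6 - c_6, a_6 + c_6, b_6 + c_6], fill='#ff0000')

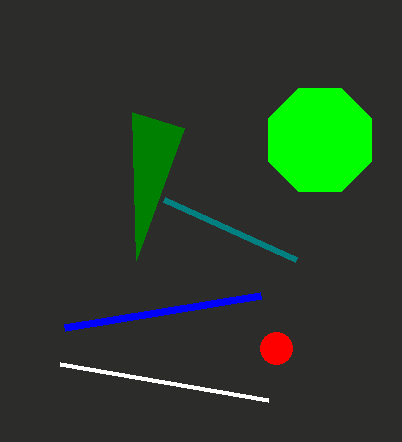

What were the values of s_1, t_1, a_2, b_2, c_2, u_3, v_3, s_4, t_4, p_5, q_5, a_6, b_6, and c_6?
s_1 = 64
t_1 = 328
a_2 = 320
b_2 = 140
c_2 = 56
u_3 = 184
v_3 = 128
s_4 = 268
t_4 = 400
p_5 = 296
q_5 = 260
a_6 = 276
b_6 = 348
c_6 = 16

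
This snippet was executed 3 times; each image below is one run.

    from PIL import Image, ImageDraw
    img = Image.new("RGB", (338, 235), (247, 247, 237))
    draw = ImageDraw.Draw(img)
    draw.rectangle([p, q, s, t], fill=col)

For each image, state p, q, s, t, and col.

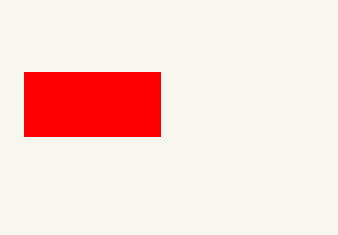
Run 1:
p = 24; q = 72; s = 160; t = 136; col = 'red'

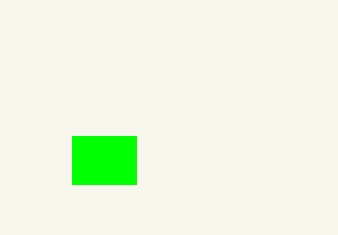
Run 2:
p = 72; q = 136; s = 136; t = 184; col = 'lime'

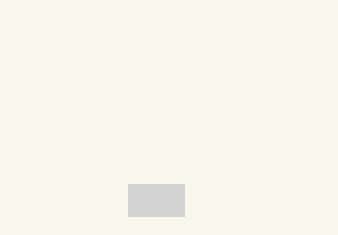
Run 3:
p = 128; q = 184; s = 184; t = 216; col = 'lightgray'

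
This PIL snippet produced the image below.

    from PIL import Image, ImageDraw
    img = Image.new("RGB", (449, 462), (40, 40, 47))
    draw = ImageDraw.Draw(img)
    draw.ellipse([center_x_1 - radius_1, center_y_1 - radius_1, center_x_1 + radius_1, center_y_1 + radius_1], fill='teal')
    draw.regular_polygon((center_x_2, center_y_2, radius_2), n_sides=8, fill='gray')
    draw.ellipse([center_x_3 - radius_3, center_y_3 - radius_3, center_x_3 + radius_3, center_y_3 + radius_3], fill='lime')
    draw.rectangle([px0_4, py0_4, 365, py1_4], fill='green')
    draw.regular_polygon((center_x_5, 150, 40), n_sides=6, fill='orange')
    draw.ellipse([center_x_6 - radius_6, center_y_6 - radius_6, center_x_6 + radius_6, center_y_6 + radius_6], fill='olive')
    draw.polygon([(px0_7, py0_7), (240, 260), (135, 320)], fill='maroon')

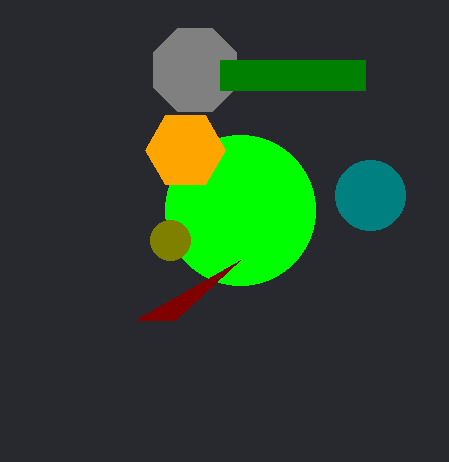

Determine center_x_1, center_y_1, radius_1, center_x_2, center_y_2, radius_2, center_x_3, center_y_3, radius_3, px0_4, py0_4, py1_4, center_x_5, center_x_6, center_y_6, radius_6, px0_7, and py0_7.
center_x_1 = 370
center_y_1 = 195
radius_1 = 35
center_x_2 = 195
center_y_2 = 70
radius_2 = 45
center_x_3 = 240
center_y_3 = 210
radius_3 = 75
px0_4 = 220
py0_4 = 60
py1_4 = 90
center_x_5 = 185
center_x_6 = 170
center_y_6 = 240
radius_6 = 20
px0_7 = 175
py0_7 = 320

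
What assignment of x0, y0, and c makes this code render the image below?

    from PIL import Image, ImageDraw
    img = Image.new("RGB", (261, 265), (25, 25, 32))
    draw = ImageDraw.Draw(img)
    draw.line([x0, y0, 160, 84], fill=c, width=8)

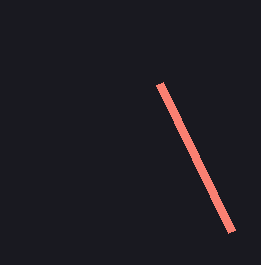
x0 = 232
y0 = 232
c = 'salmon'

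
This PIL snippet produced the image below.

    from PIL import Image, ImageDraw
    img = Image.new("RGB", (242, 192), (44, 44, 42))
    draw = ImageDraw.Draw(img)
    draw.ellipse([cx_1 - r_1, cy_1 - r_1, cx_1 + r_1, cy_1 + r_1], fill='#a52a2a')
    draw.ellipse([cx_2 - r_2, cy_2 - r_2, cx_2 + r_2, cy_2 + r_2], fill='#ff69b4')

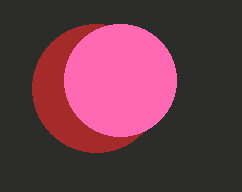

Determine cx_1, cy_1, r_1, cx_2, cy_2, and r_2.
cx_1 = 96
cy_1 = 88
r_1 = 64
cx_2 = 120
cy_2 = 80
r_2 = 56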